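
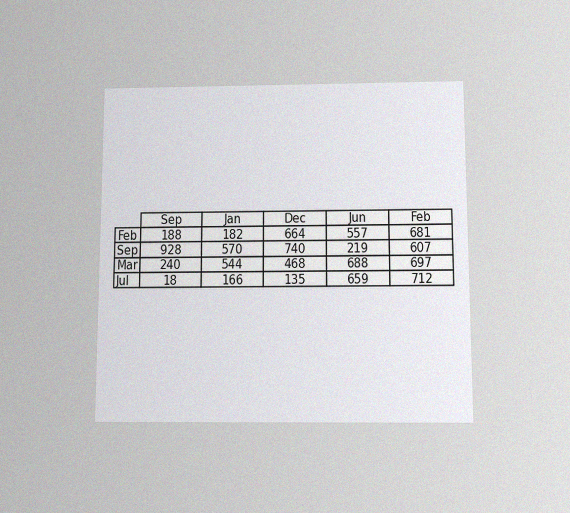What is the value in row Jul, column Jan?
166

The chart is viewed slightly from below, with some photo noise. The (Jul, Jan) cell reads 166.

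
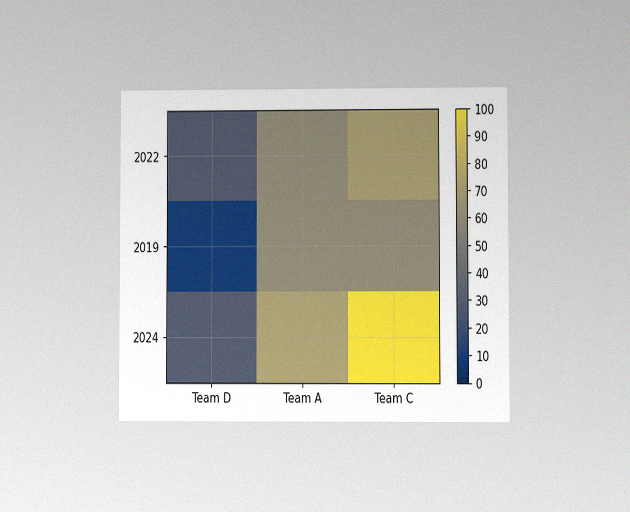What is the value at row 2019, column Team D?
10

The chart is viewed at a slight angle, with some photo noise. Matching cell (2019, Team D) against the colorbar gives 10.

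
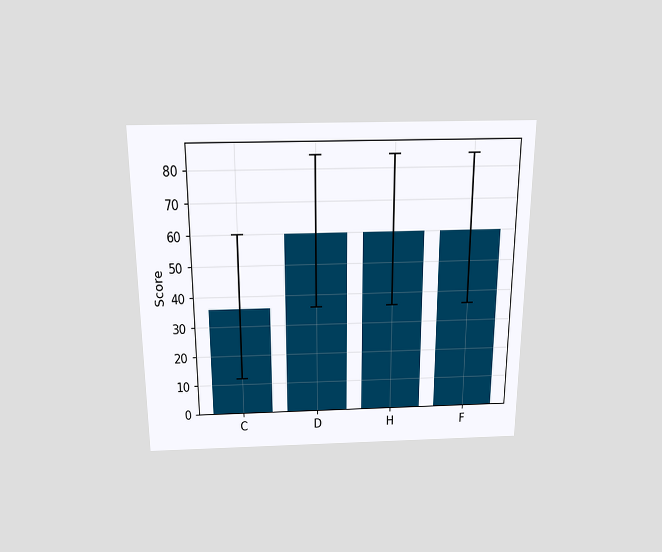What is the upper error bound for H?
84

The chart is viewed slightly from above. The H bar's upper whisker reaches 84.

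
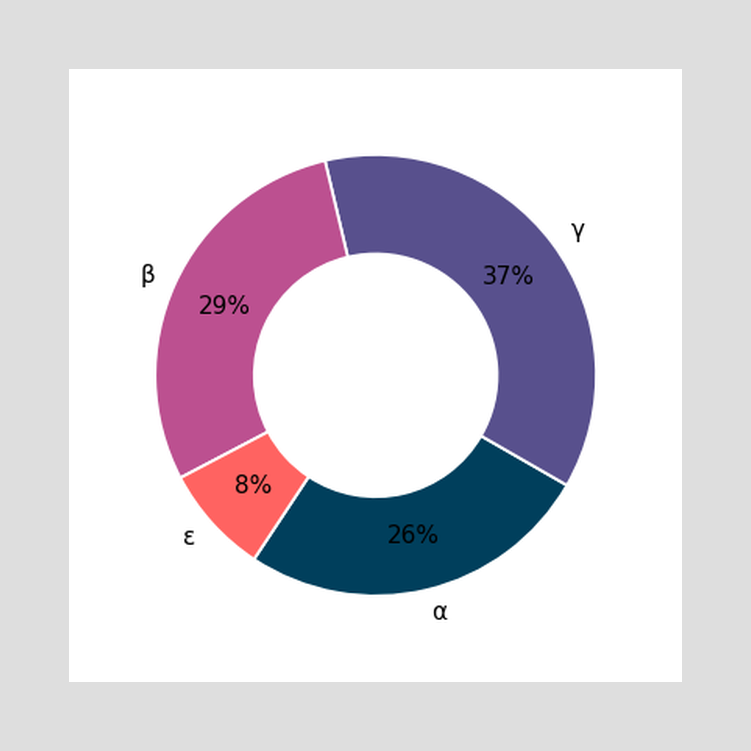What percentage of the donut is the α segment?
26%

The α segment takes up 26% of the ring.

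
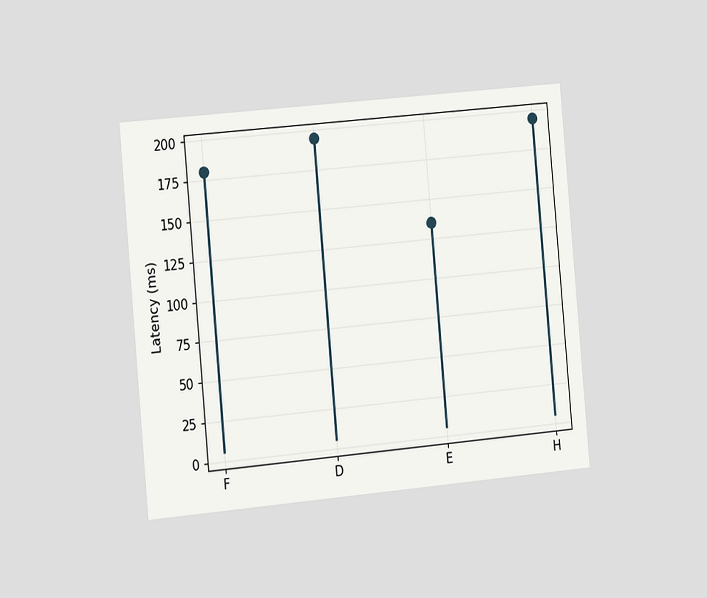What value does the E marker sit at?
The chart is tilted about 5° counter-clockwise and viewed slightly from the left. The E marker sits at 135ms.

135ms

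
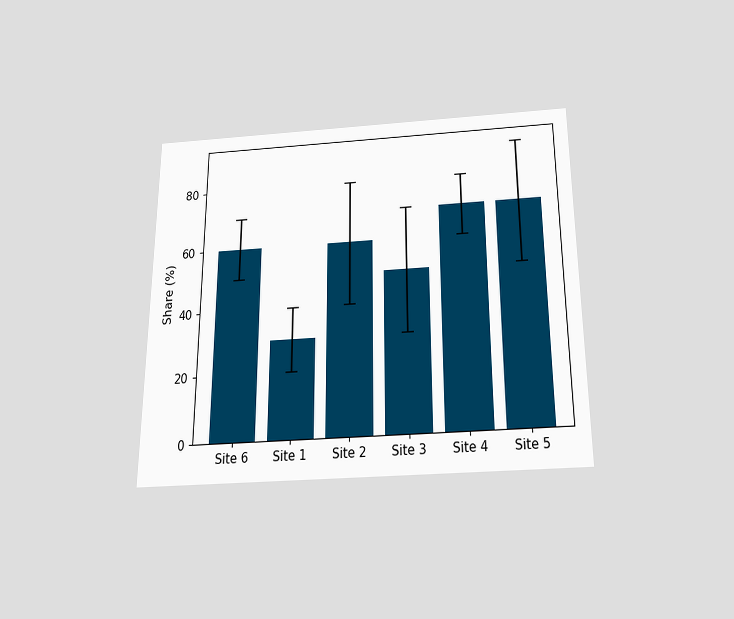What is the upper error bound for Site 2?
80%

The chart is viewed slightly from below. The Site 2 bar's upper whisker reaches 80%.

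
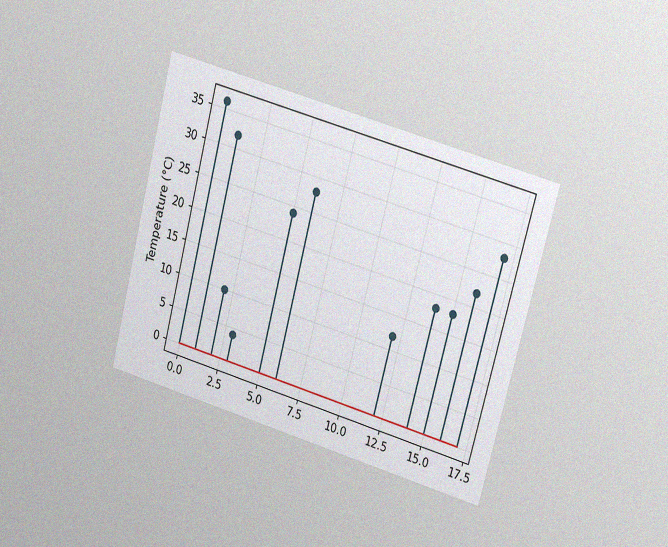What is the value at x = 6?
28°C

The chart is tilted about 15° clockwise and viewed at a slight angle, with some photo noise. The stem at x=6 reaches 28°C.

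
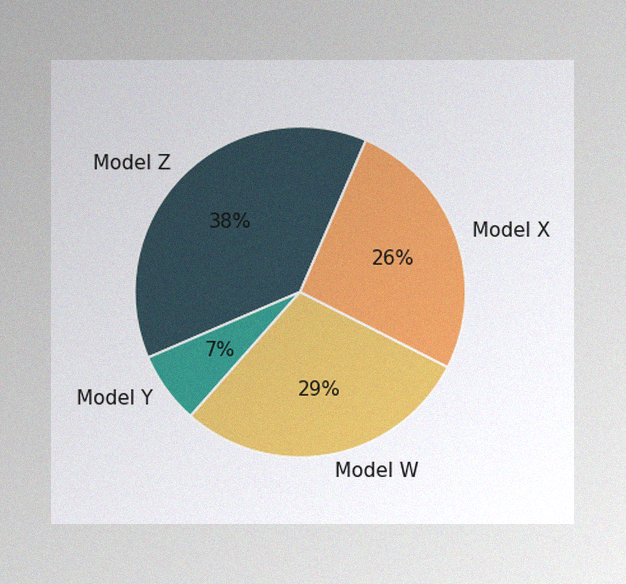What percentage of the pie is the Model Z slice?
The image has some photo noise and uneven lighting. The Model Z slice takes up 38% of the pie.

38%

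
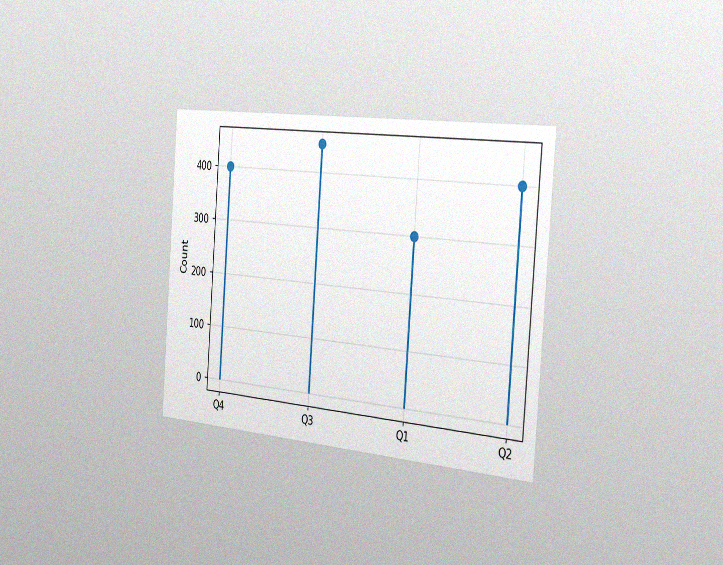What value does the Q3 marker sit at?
450

The chart is tilted about 4° clockwise and viewed slightly from the right, with some photo noise. The Q3 marker sits at 450.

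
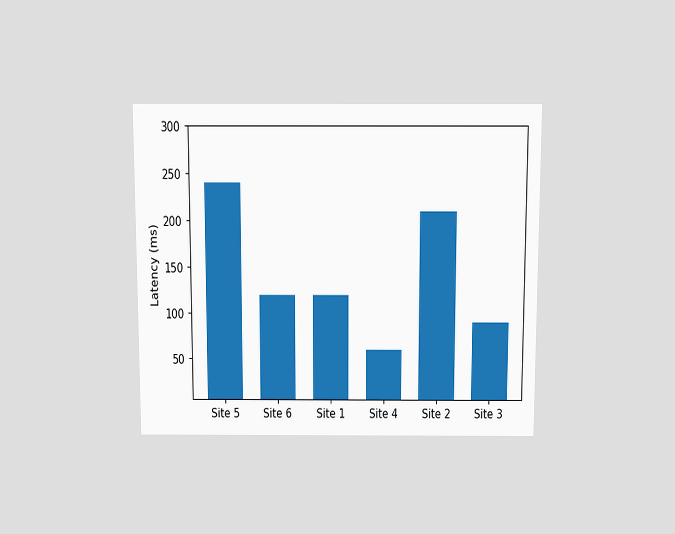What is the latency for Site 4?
60ms

The chart is viewed slightly from above. Reading along the chart's y-axis, the Site 4 bar reaches 60ms.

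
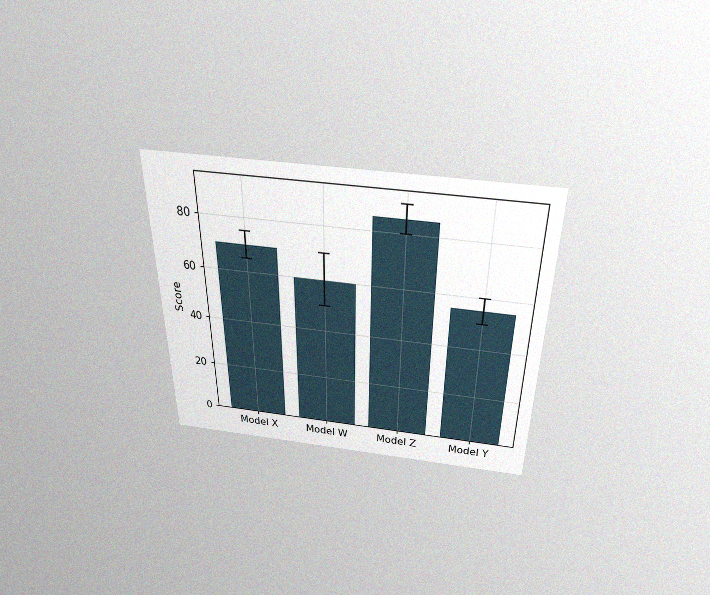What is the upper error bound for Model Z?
90

The chart is viewed slightly from above, with some photo noise. The Model Z bar's upper whisker reaches 90.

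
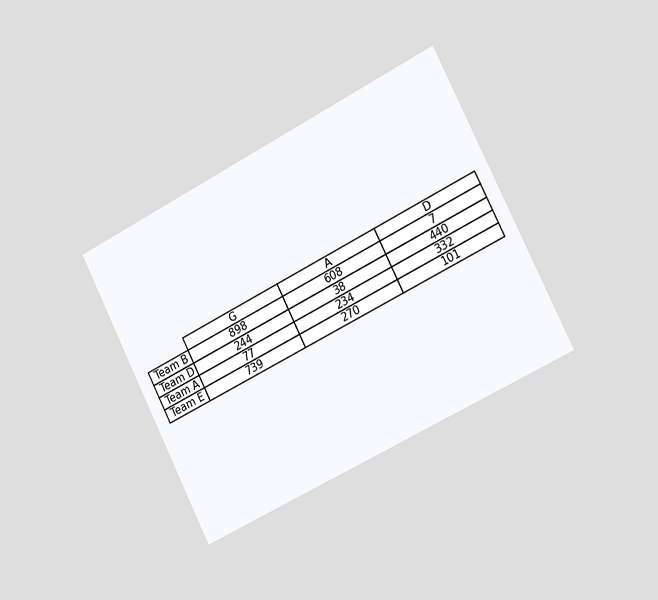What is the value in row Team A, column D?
332

The chart is tilted about 27° counter-clockwise and viewed slightly from the right. The (Team A, D) cell reads 332.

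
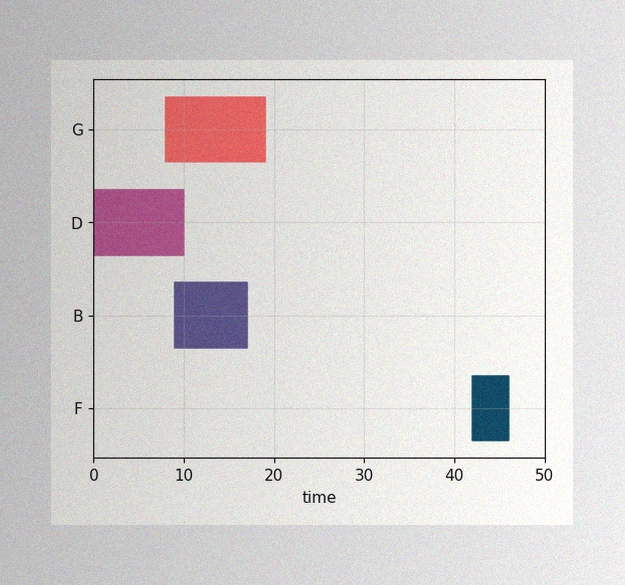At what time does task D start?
0

The image has some photo noise and uneven lighting. The D bar begins at t=0.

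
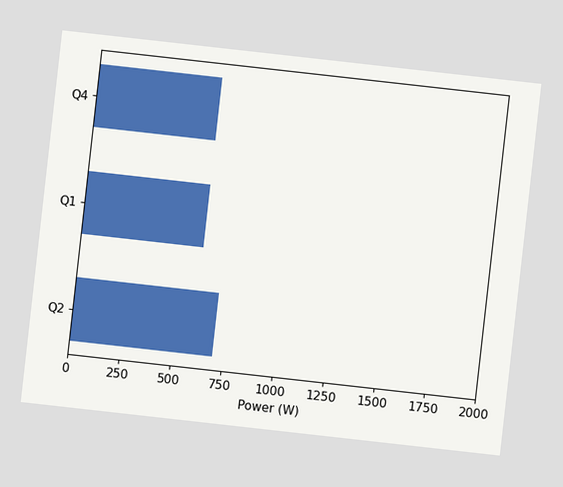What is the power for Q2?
The chart is tilted about 6° clockwise. Reading along the chart's x-axis, the Q2 bar reaches 700W.

700W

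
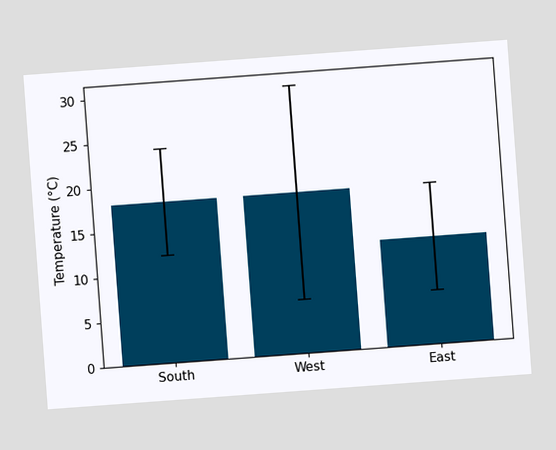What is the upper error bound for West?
The chart is tilted about 4° counter-clockwise. The West bar's upper whisker reaches 30°C.

30°C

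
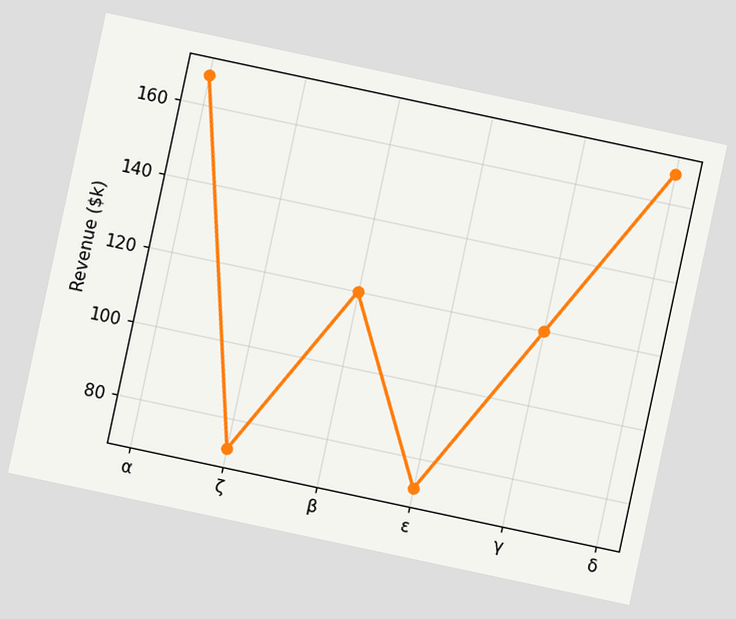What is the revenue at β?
$120k

The chart is tilted about 12° clockwise. At β, the line is at $120k.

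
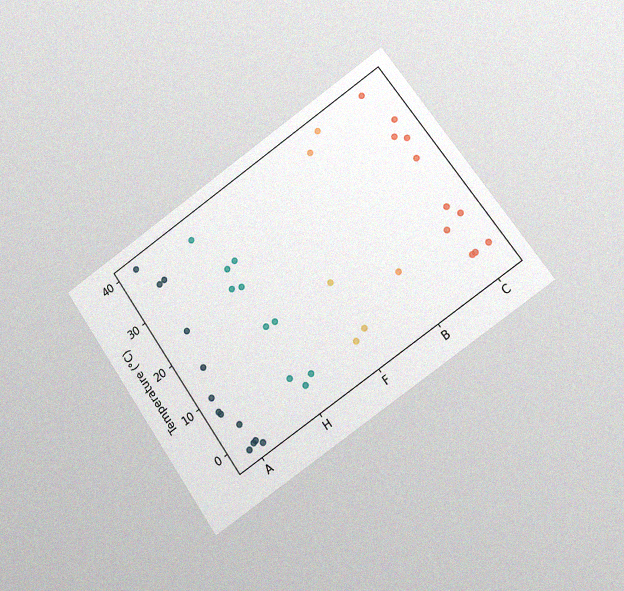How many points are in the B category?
The chart is tilted about 35° counter-clockwise and viewed at a slight angle, with some photo noise. Counting the markers in the B column gives 3.

3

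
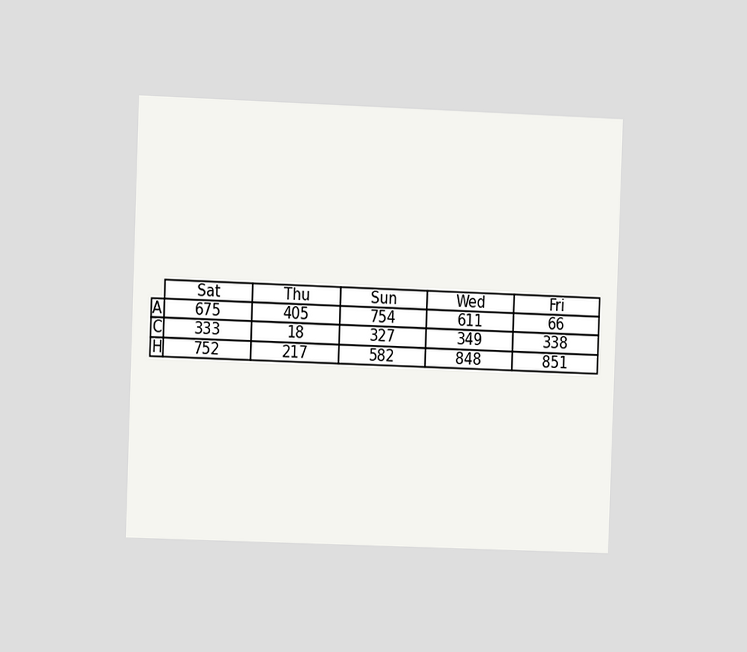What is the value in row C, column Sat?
333

The chart is tilted about 2° clockwise and viewed slightly from the left. The (C, Sat) cell reads 333.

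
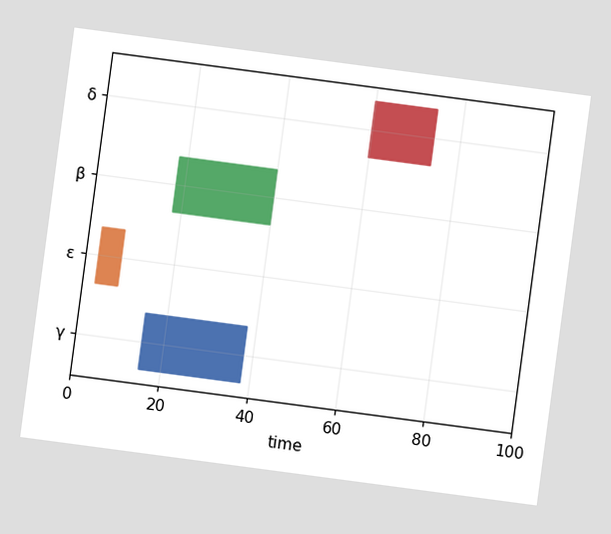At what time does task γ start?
15

The chart is tilted about 8° clockwise. The γ bar begins at t=15.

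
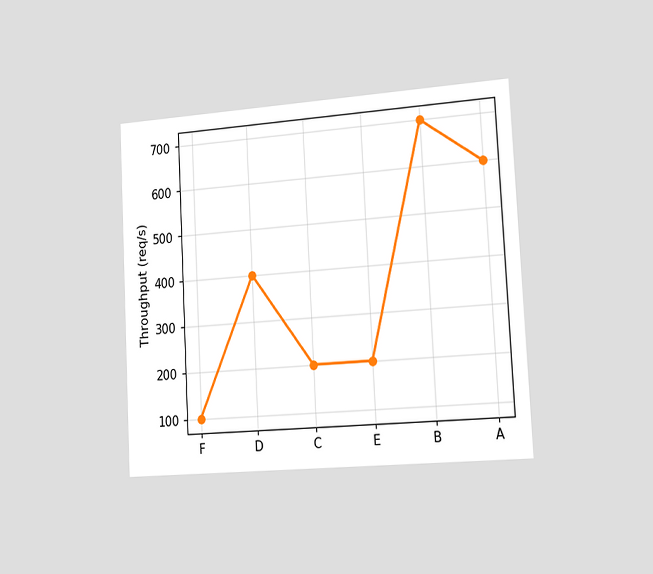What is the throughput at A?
The chart is tilted about 3° counter-clockwise and viewed slightly from the right. At A, the line is at 600req/s.

600req/s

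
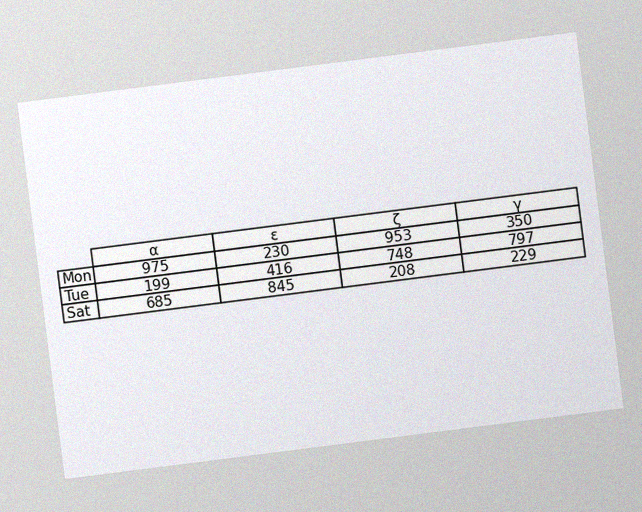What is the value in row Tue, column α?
The chart is tilted about 7° counter-clockwise, with some photo noise. The (Tue, α) cell reads 199.

199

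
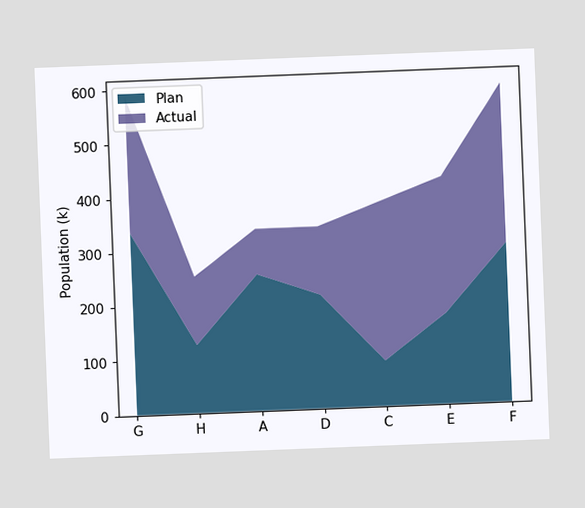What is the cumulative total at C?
The chart is tilted about 2° counter-clockwise. The stacked total at C reaches 378k.

378k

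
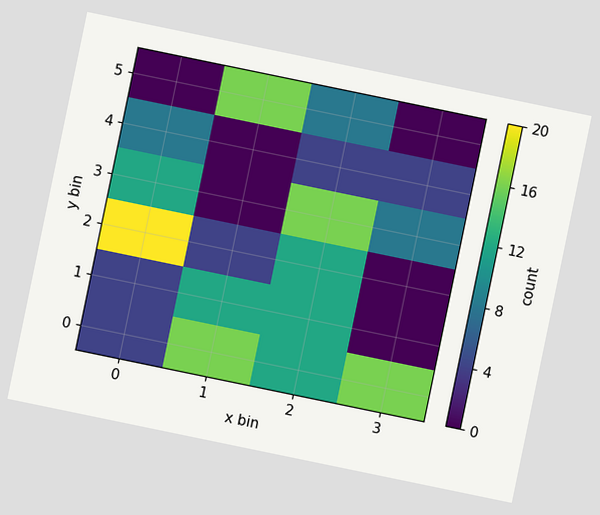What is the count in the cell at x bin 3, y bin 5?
0

The chart is tilted about 12° clockwise. Matching the cell (3, 5) against the colorbar gives 0.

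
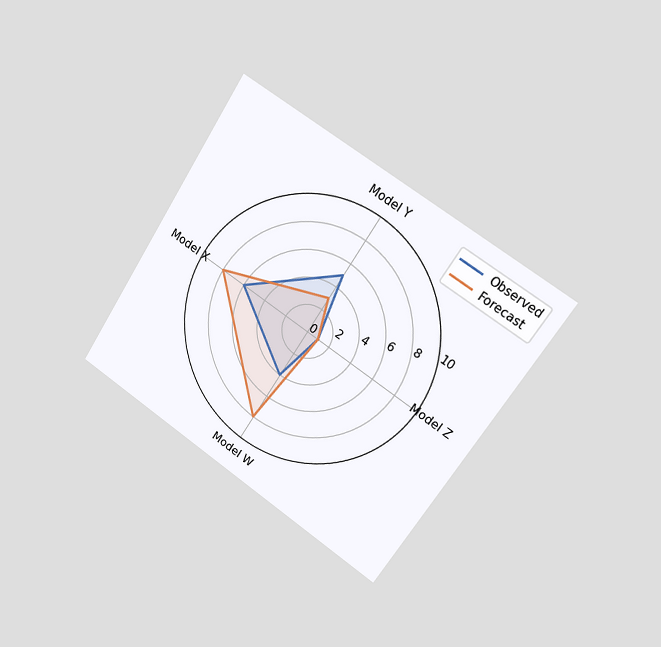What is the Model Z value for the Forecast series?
1

The chart is tilted about 33° clockwise and viewed slightly from the right. On the Model Z axis, Forecast reaches 1.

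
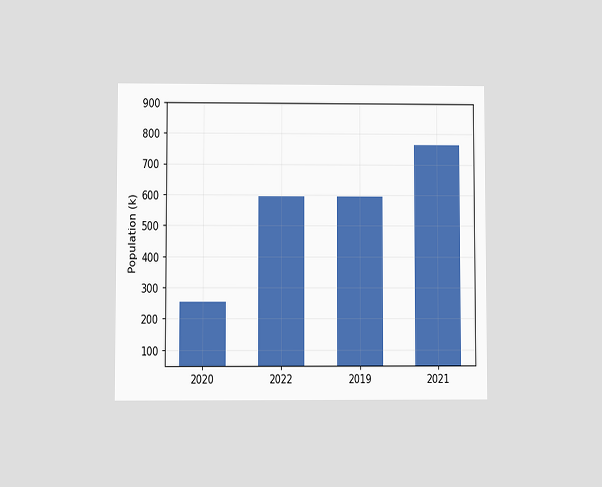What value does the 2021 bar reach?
The chart is viewed at a slight angle. Reading along the chart's y-axis, the 2021 bar reaches 765k.

765k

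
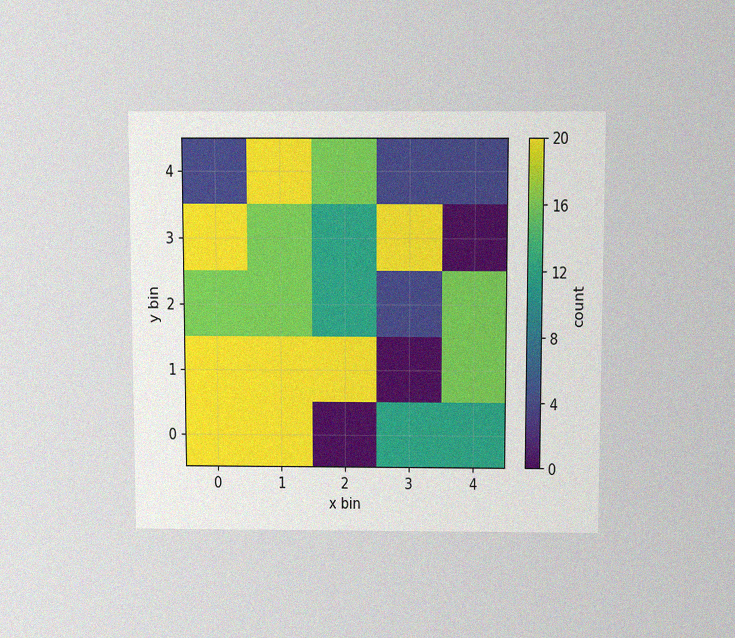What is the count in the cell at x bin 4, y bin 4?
4

The chart is viewed slightly from above, with some photo noise. Matching the cell (4, 4) against the colorbar gives 4.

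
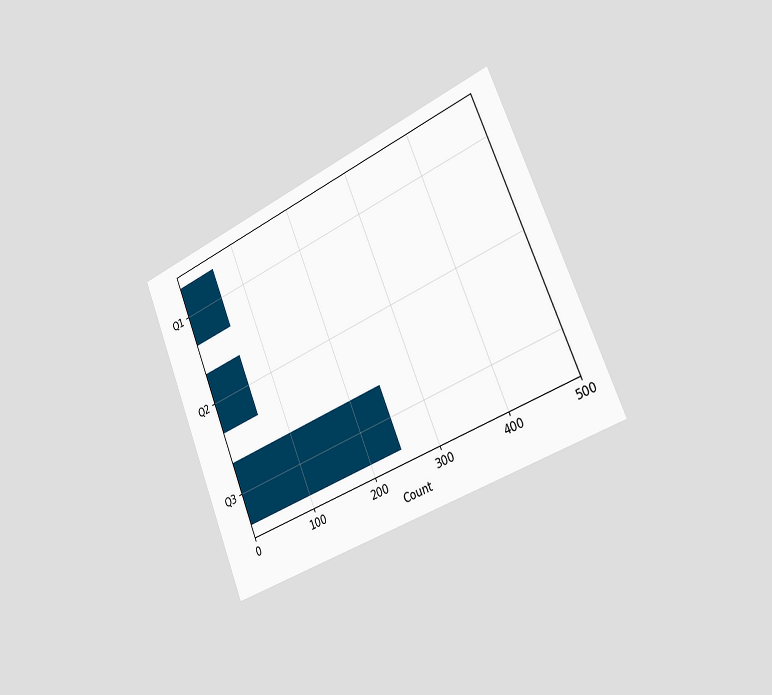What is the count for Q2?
The chart is tilted about 22° counter-clockwise and viewed slightly from the right. Reading along the chart's x-axis, the Q2 bar reaches 62.

62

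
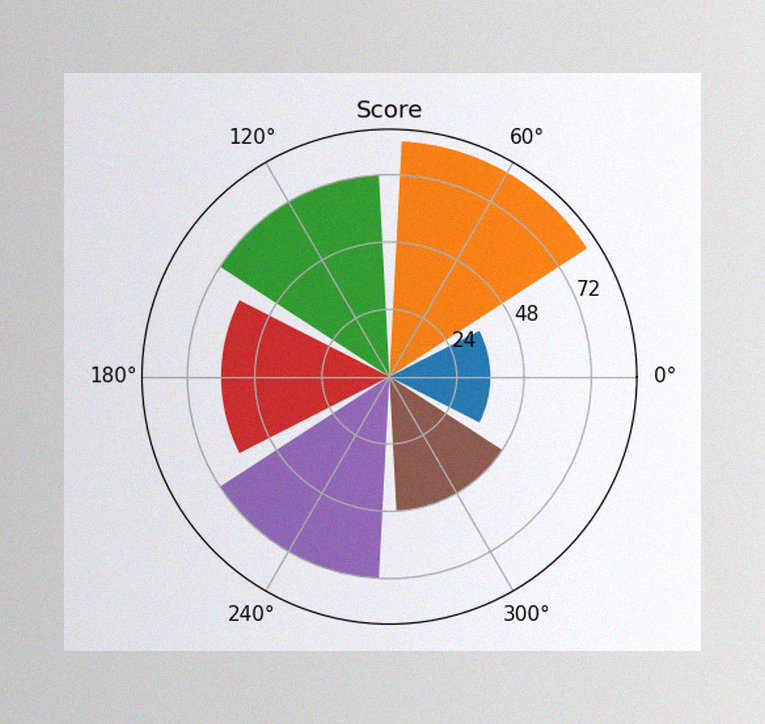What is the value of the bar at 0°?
The image has some photo noise and uneven lighting. The bar at 0° reaches 36 on the radial axis.

36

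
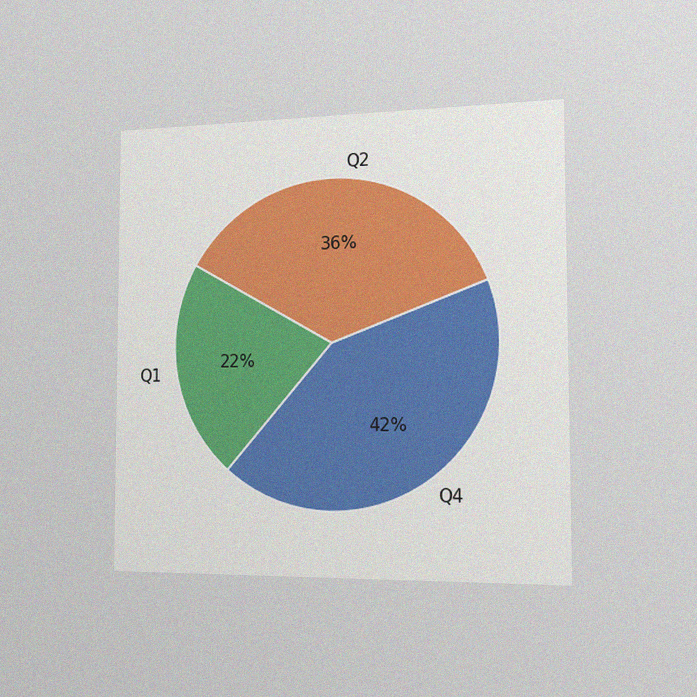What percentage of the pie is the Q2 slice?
The chart is viewed slightly from the right, with some photo noise. The Q2 slice takes up 36% of the pie.

36%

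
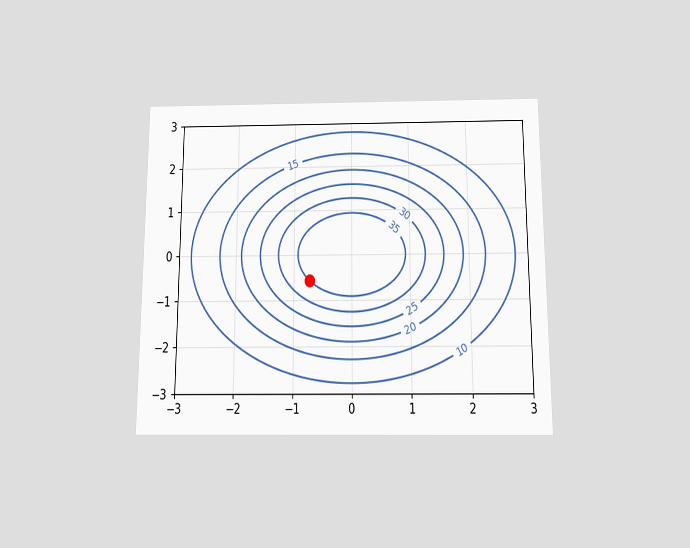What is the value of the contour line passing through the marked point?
The chart is viewed slightly from below. The marked point sits on the contour labelled 35.

35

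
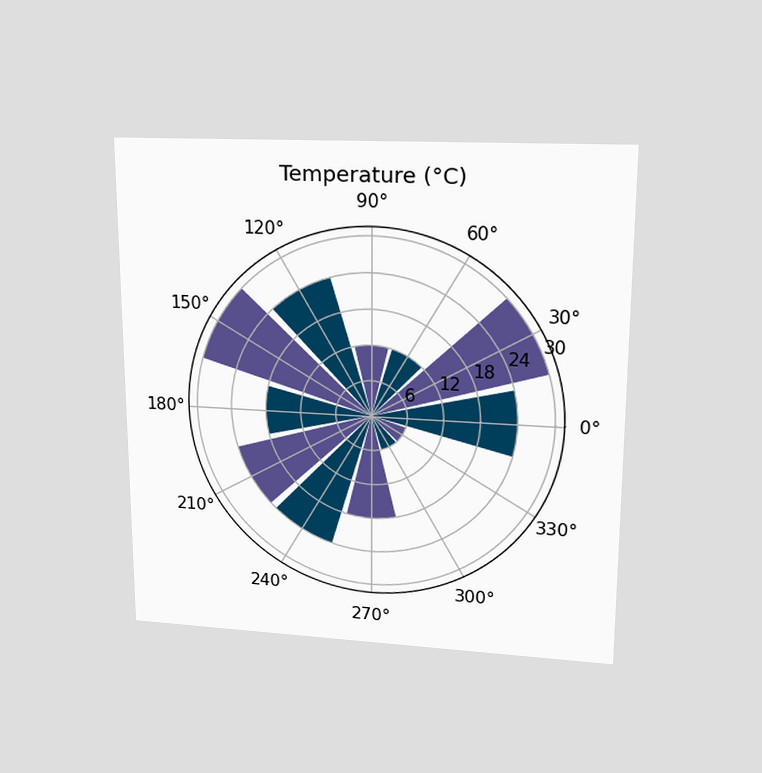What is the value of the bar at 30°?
The chart is viewed at a slight angle. The bar at 30° reaches 30°C on the radial axis.

30°C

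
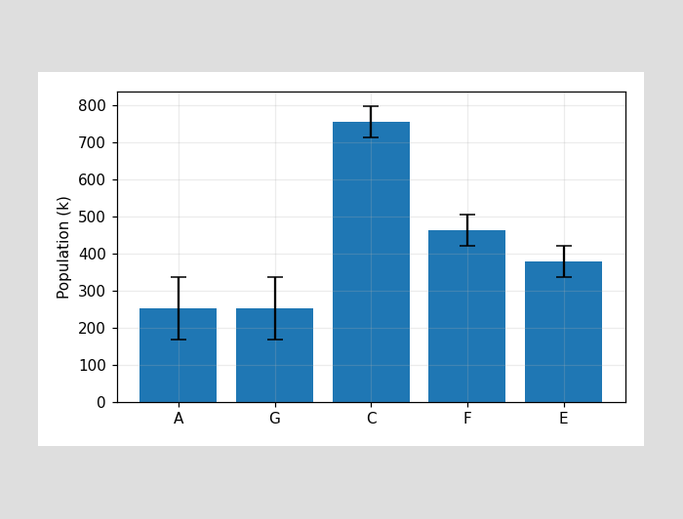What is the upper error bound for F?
504k

The F bar's upper whisker reaches 504k.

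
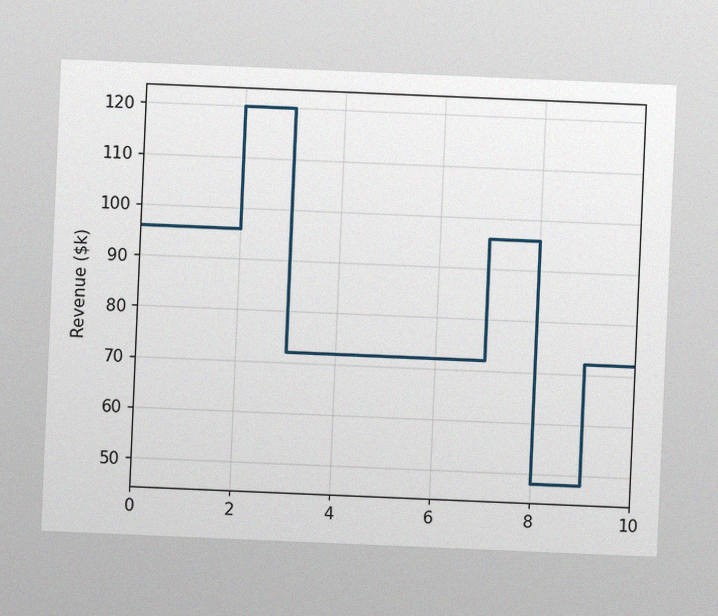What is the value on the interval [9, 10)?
$72k

The chart is tilted about 2° clockwise, with some photo noise. On [9, 10) the step sits at $72k.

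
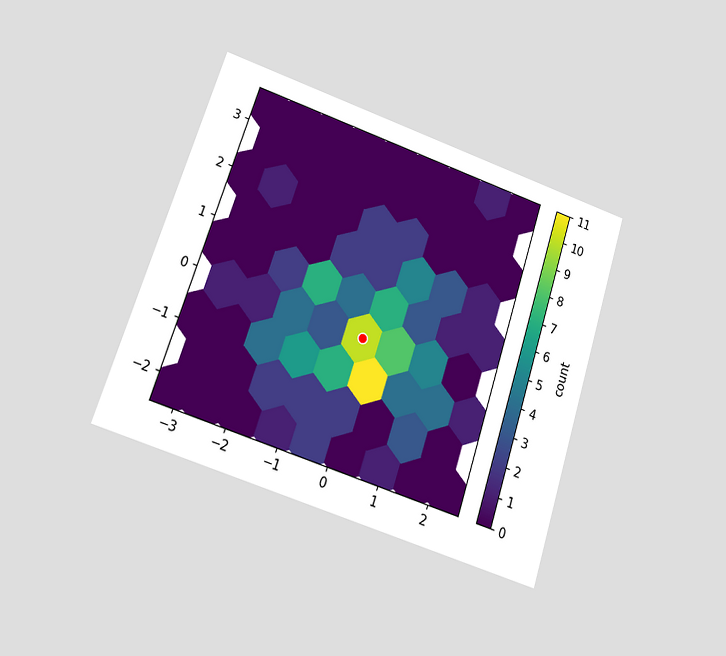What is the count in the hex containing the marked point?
10

The chart is tilted about 18° clockwise and viewed at a slight angle. The marked hex reads 10 on the colorbar.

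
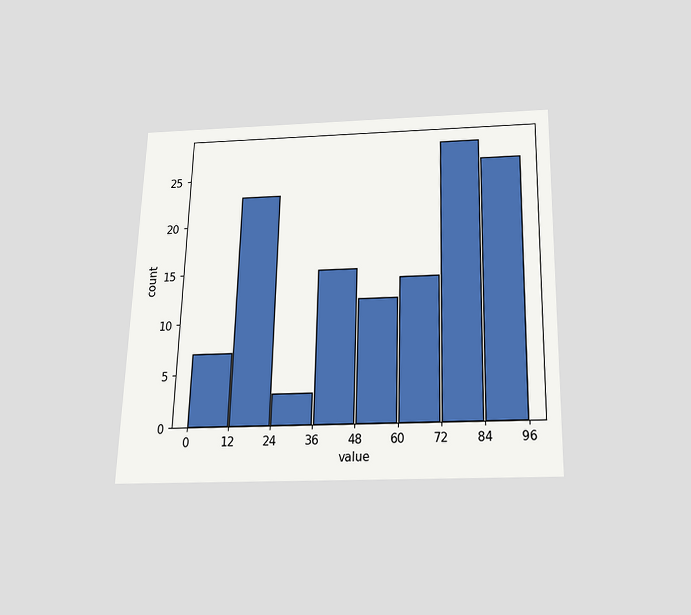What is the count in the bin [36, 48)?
The chart is viewed slightly from below. The [36, 48) bin has height 15.

15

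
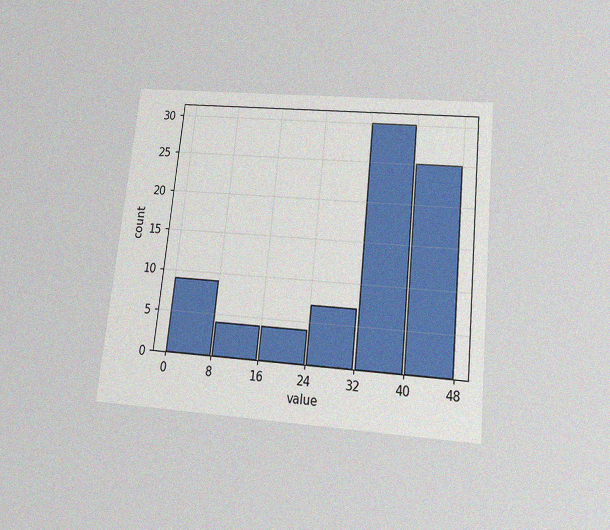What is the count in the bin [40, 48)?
The chart is tilted about 6° clockwise and viewed slightly from below, with some photo noise. The [40, 48) bin has height 25.

25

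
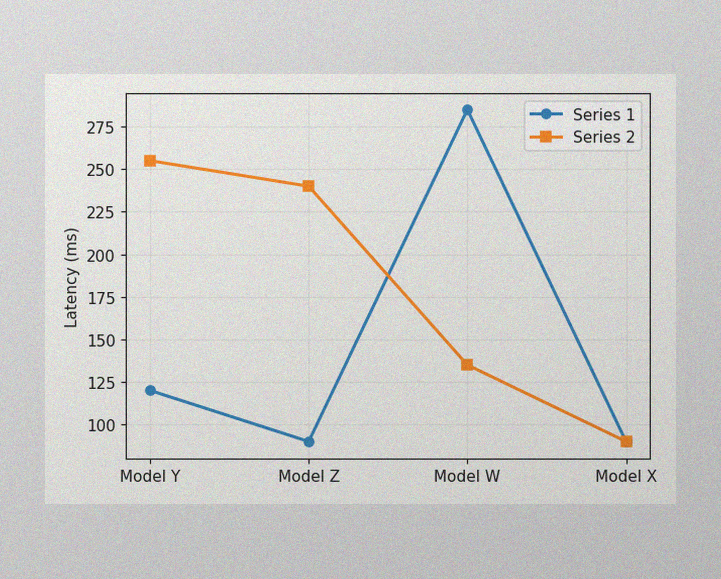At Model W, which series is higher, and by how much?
Series 1, by 150ms

The image has some photo noise and uneven lighting. At Model W, Series 1 sits above the other line by 150ms.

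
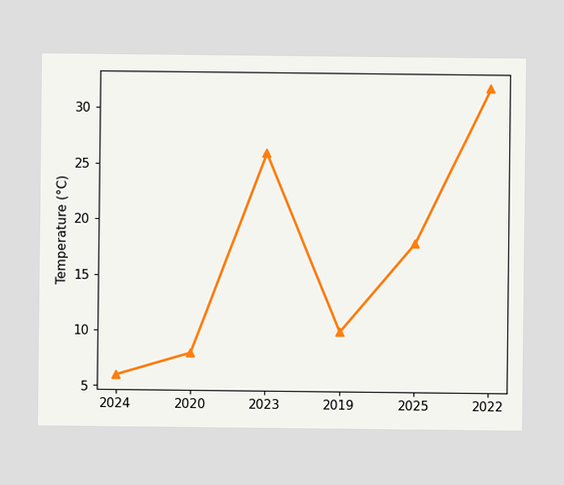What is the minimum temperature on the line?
6°C

The lowest point is at 2024, and reading across to the y-axis gives 6°C.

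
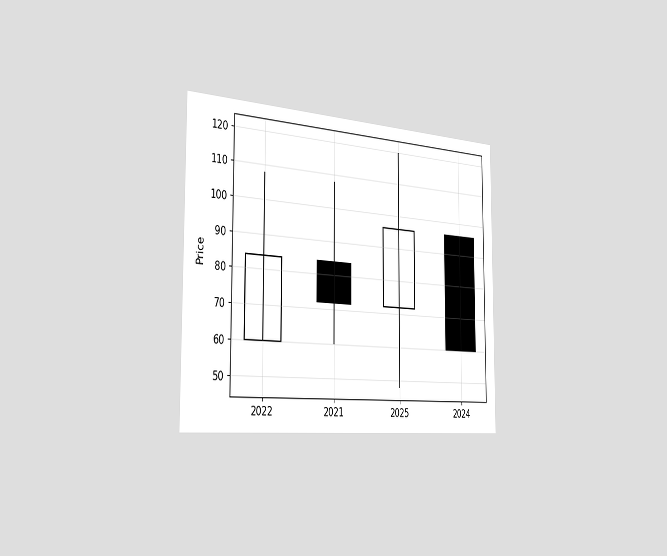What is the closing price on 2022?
The chart is viewed slightly from the left. The 2022 candle closes at 84.

84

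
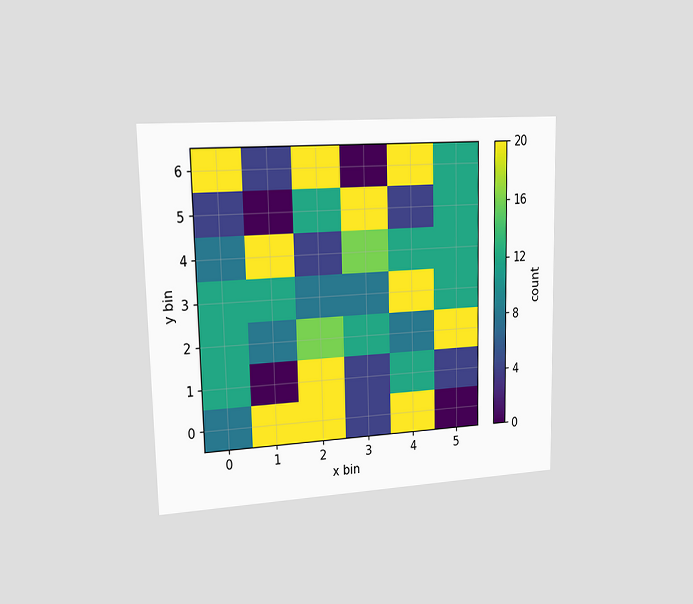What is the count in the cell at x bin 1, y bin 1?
0

The chart is viewed slightly from the left. Matching the cell (1, 1) against the colorbar gives 0.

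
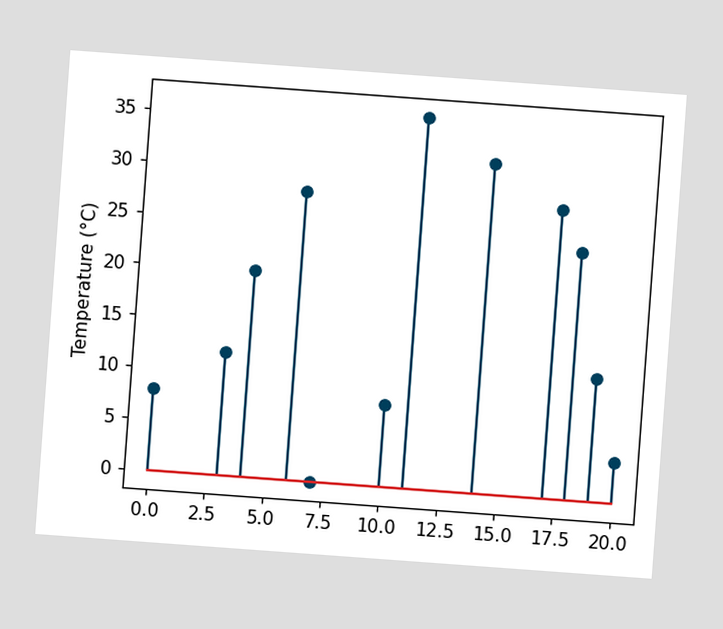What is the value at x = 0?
The chart is tilted about 4° clockwise. The stem at x=0 reaches 8°C.

8°C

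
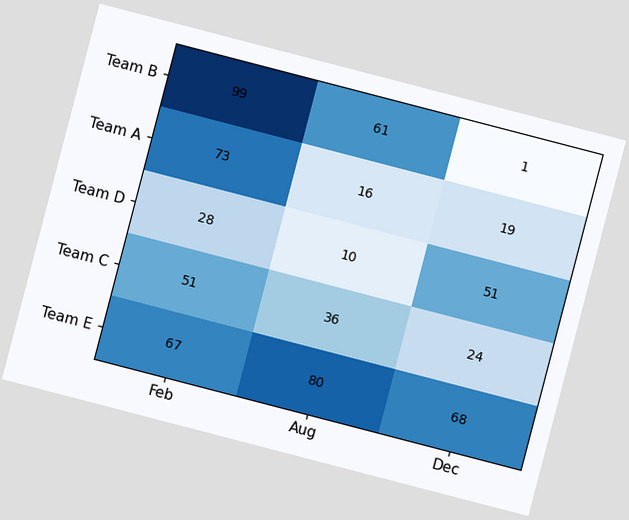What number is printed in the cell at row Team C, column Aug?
36

The chart is tilted about 15° clockwise. The (Team C, Aug) cell reads 36.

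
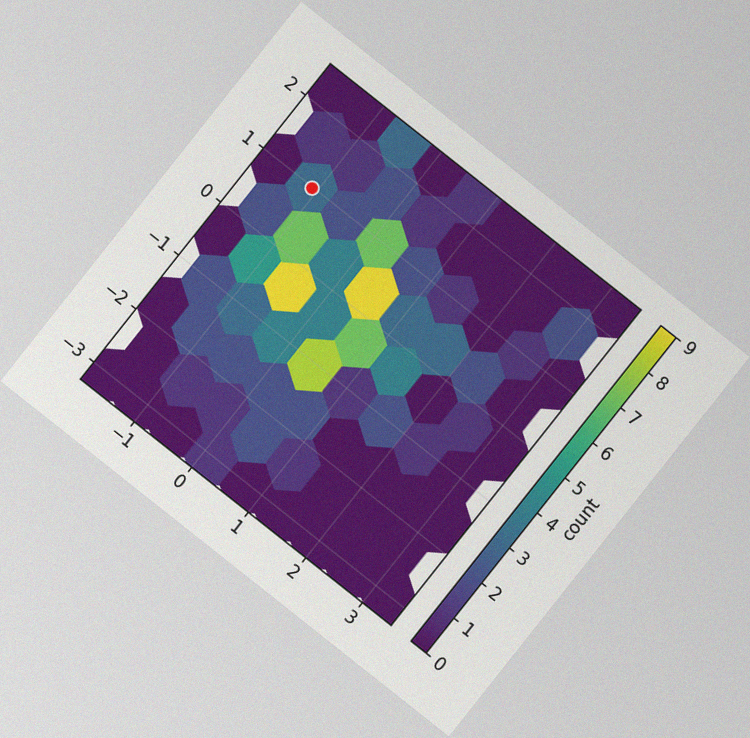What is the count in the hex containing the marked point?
The chart is tilted about 38° clockwise, with some photo noise. The marked hex reads 3 on the colorbar.

3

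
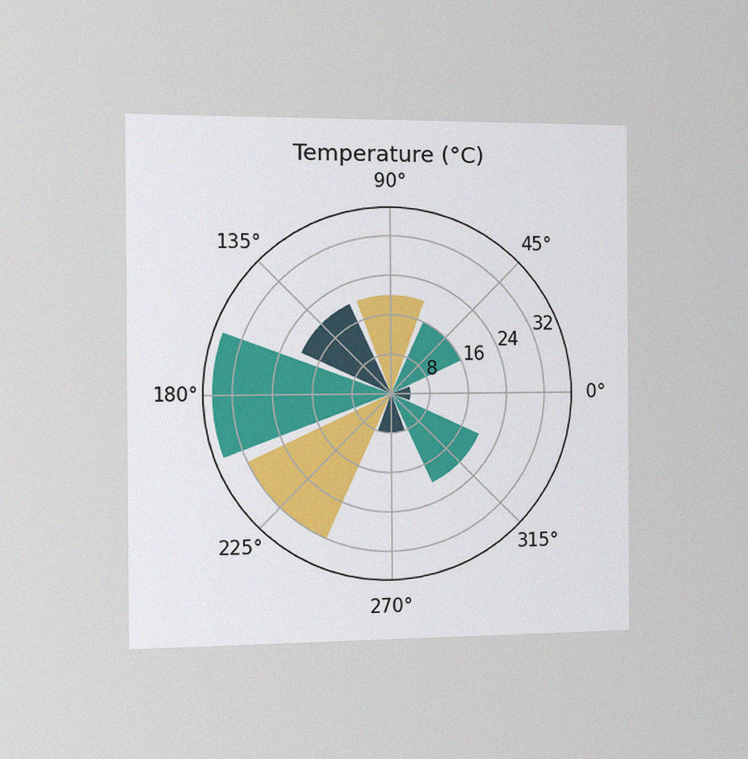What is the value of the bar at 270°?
8°C

The chart is viewed slightly from the left, with some photo noise. The bar at 270° reaches 8°C on the radial axis.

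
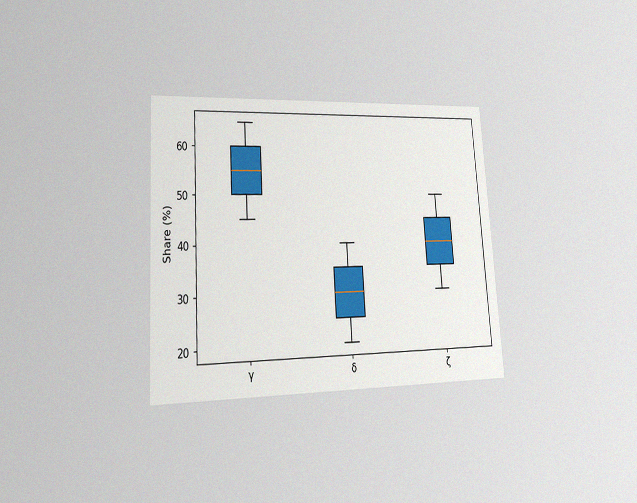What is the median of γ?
The chart is tilted about 4° counter-clockwise and viewed at a slight angle, with some photo noise. The median line in the γ box sits at 55%.

55%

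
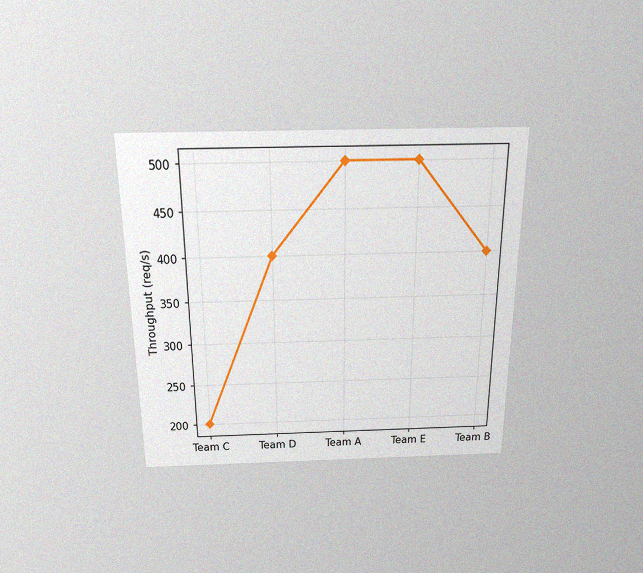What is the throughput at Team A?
The chart is viewed slightly from above, with some photo noise. At Team A, the line is at 500req/s.

500req/s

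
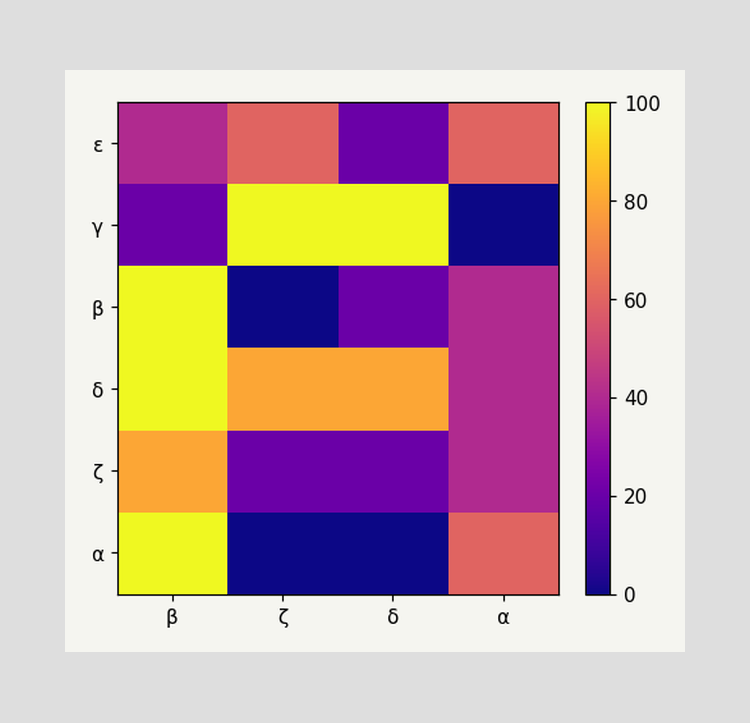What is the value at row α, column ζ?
0

Matching cell (α, ζ) against the colorbar gives 0.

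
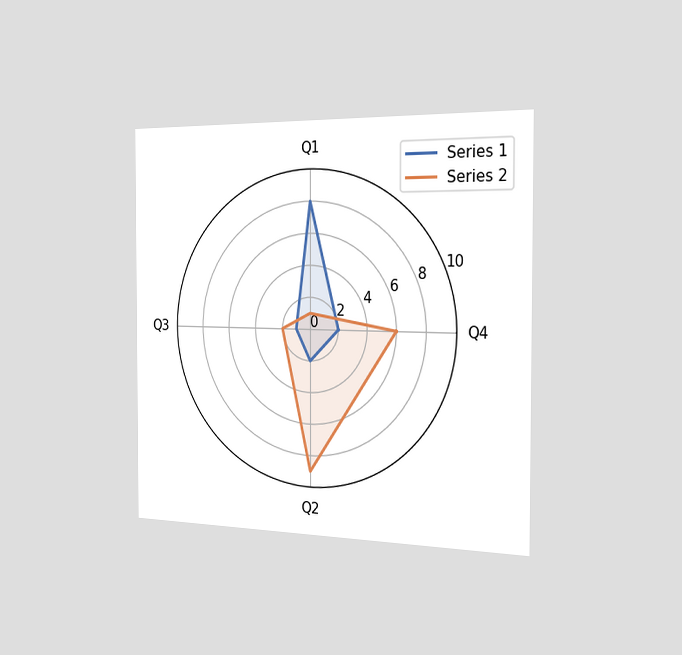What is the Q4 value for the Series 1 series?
The chart is viewed slightly from the right. On the Q4 axis, Series 1 reaches 2.

2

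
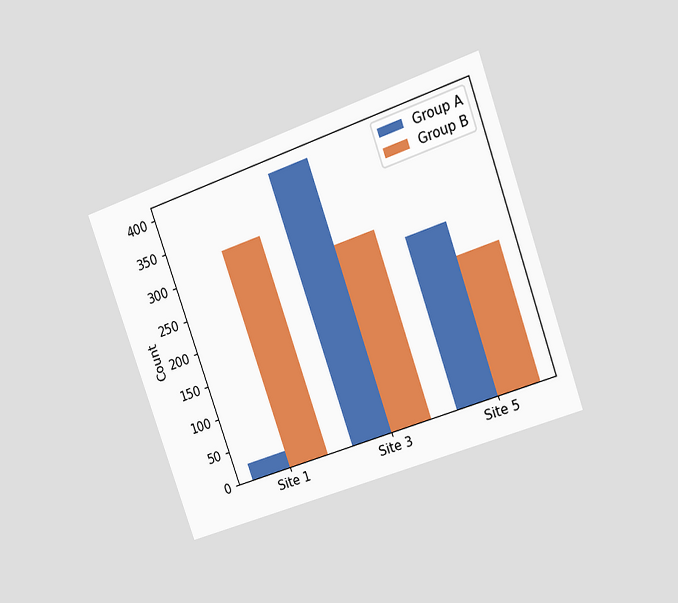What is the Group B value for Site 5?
The chart is tilted about 19° counter-clockwise and viewed at a slight angle. The Group B bar at Site 5 reaches 200 on the y-axis.

200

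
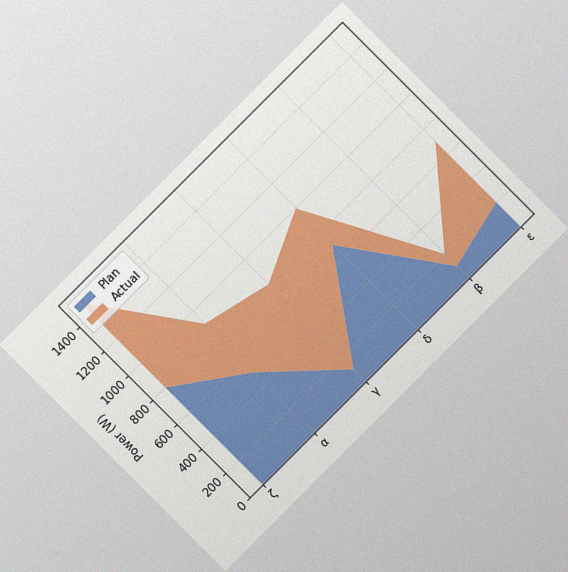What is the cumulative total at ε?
700W

The chart is tilted about 45° counter-clockwise, with some photo noise. The stacked total at ε reaches 700W.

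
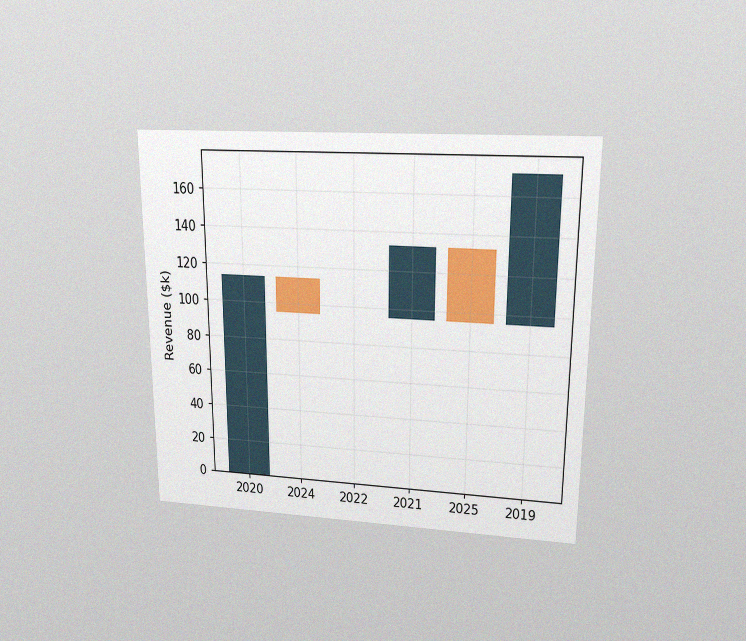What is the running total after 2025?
$95k

The chart is viewed slightly from above, with some photo noise. After 2025 the running total reaches $95k.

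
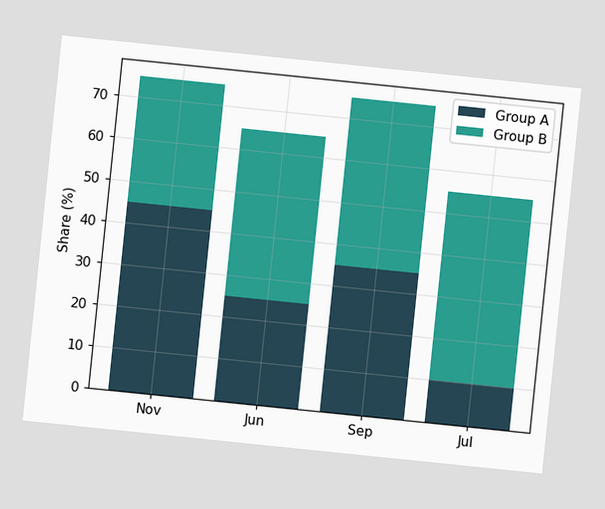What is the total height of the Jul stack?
55%

The chart is tilted about 6° clockwise. The Jul stack's top reaches 55% on the y-axis.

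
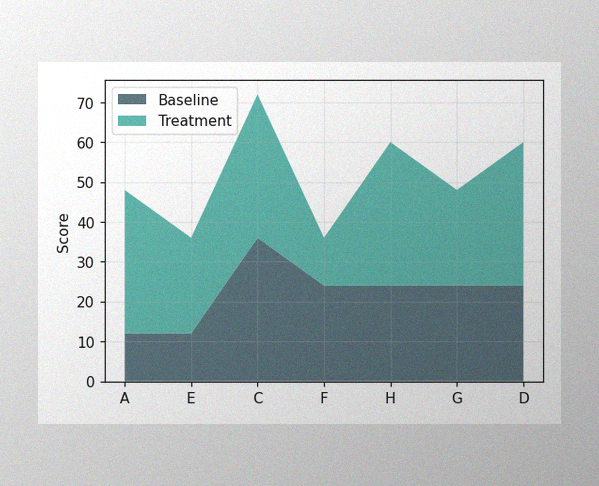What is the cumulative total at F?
36

The image has some photo noise and uneven lighting. The stacked total at F reaches 36.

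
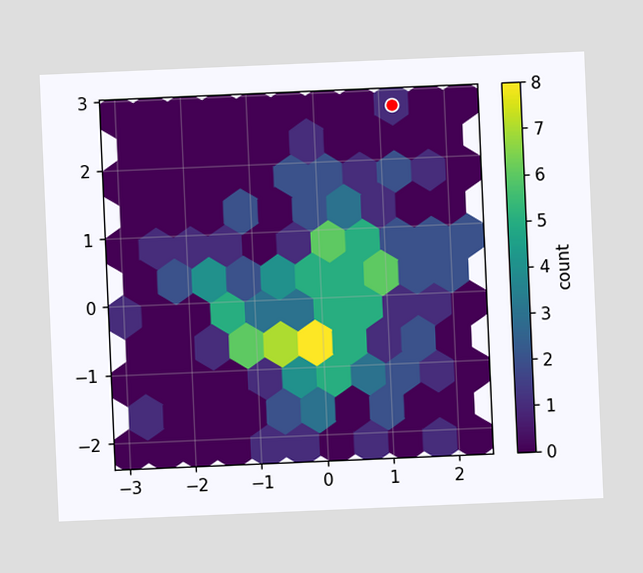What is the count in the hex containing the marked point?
1

The chart is tilted about 2° counter-clockwise. The marked hex reads 1 on the colorbar.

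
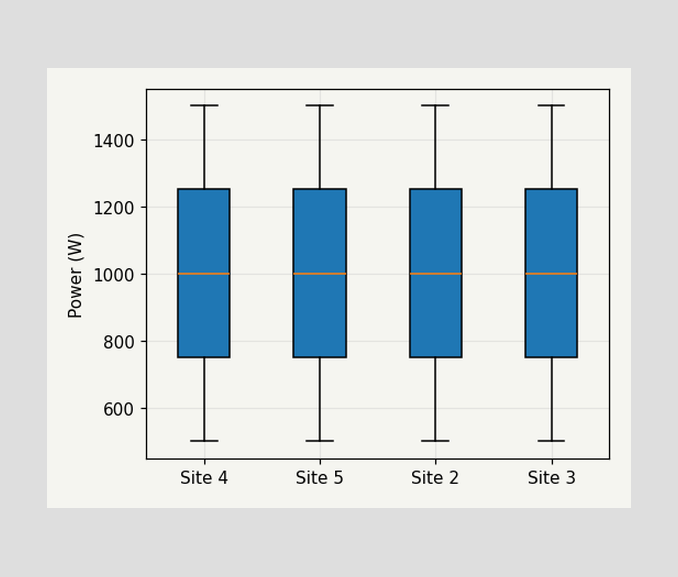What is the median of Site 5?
1000W

The median line in the Site 5 box sits at 1000W.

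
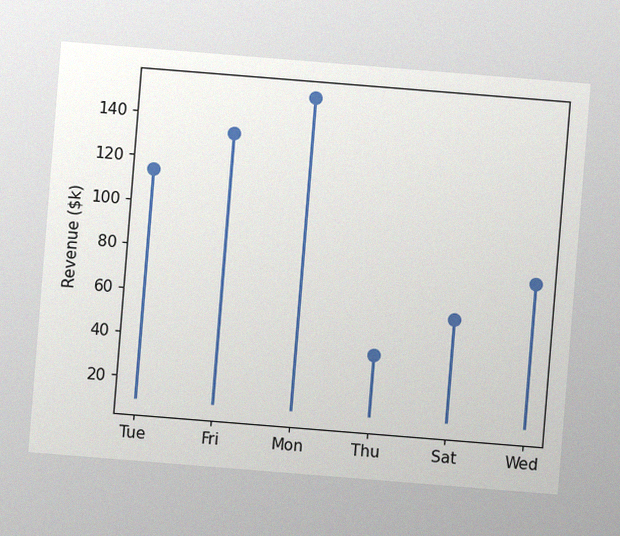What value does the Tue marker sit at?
The chart is tilted about 5° clockwise, with some photo noise. The Tue marker sits at $114k.

$114k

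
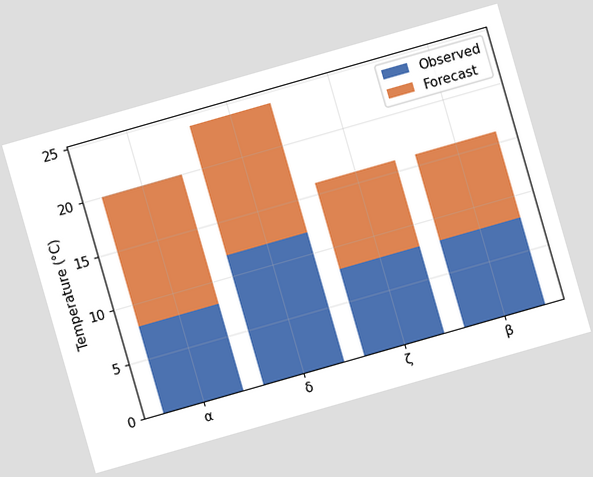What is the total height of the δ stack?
24°C

The chart is tilted about 16° counter-clockwise. The δ stack's top reaches 24°C on the y-axis.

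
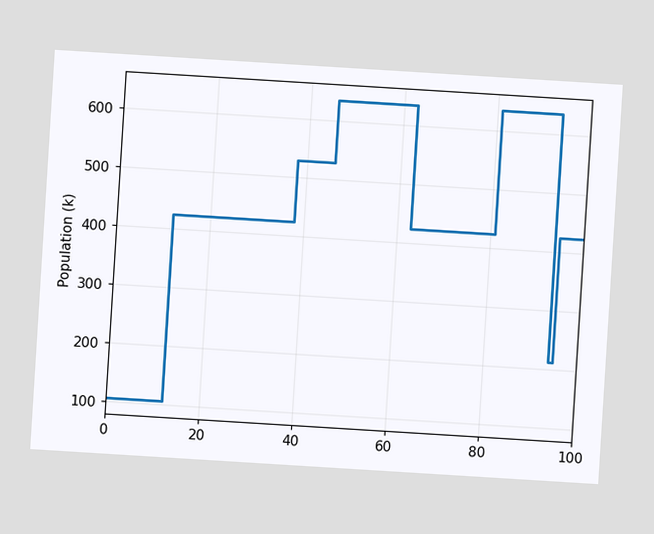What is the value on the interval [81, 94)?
The chart is tilted about 4° clockwise. On [81, 94) the step sits at 636k.

636k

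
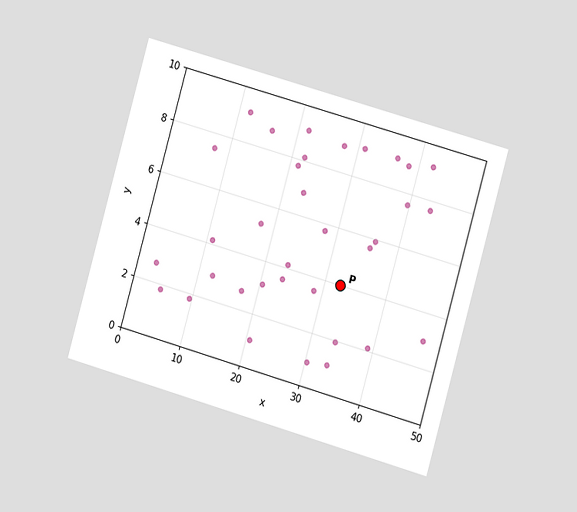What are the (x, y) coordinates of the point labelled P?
The chart is tilted about 16° clockwise and viewed slightly from the right. Following the gridlines from P to each axis, P sits at (32.5, 4).

(32.5, 4)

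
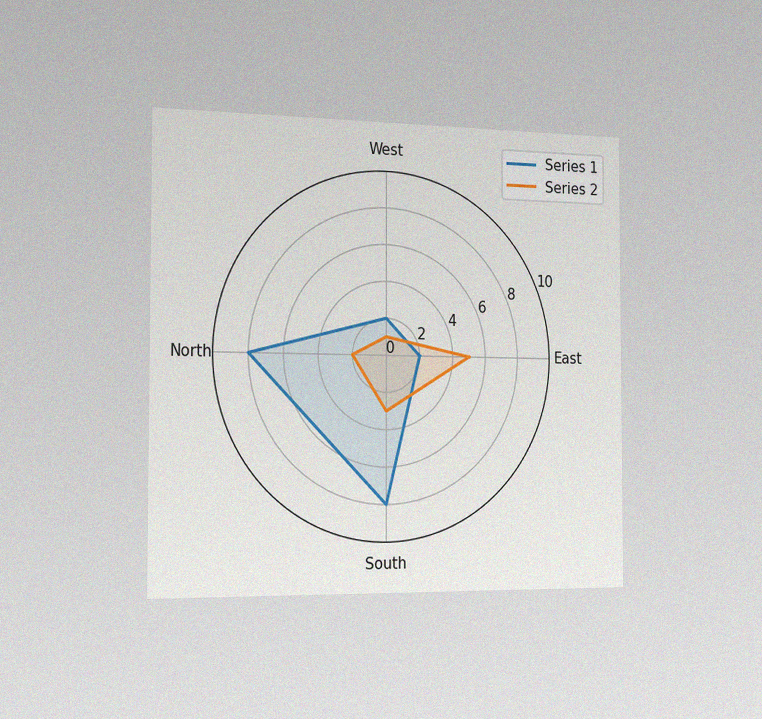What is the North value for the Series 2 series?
The chart is viewed slightly from the left, with some photo noise. On the North axis, Series 2 reaches 2.

2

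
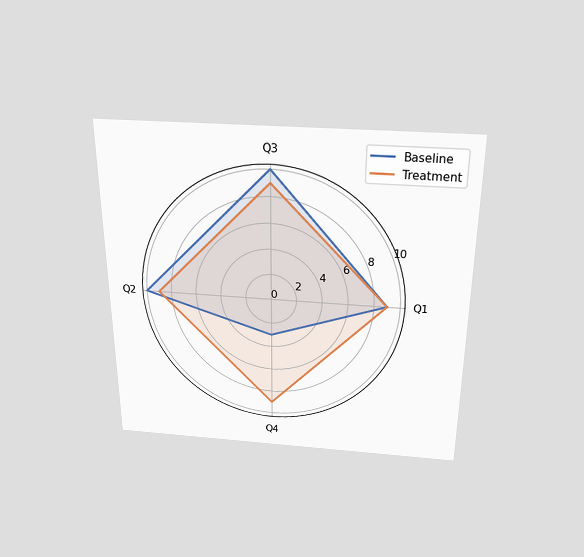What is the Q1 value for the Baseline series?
The chart is viewed slightly from above. On the Q1 axis, Baseline reaches 9.

9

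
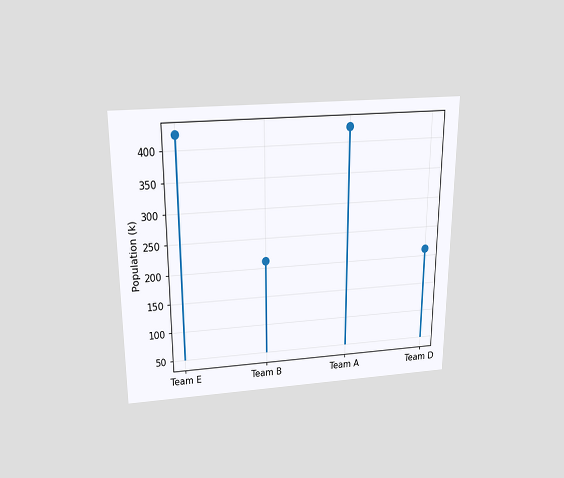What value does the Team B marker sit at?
The chart is viewed slightly from above. The Team B marker sits at 212k.

212k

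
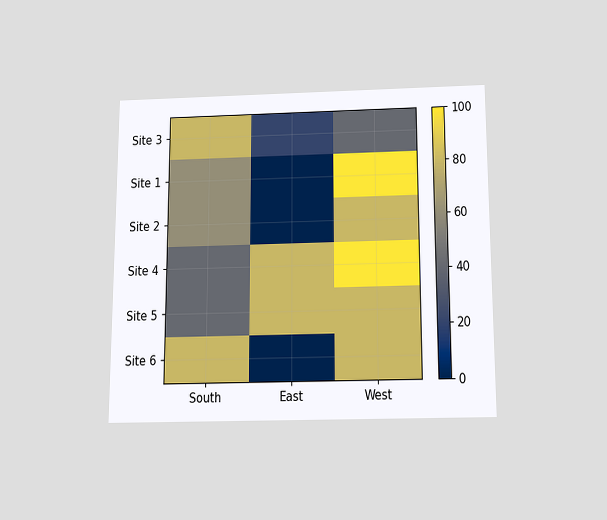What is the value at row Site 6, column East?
0

The chart is viewed slightly from below. Matching cell (Site 6, East) against the colorbar gives 0.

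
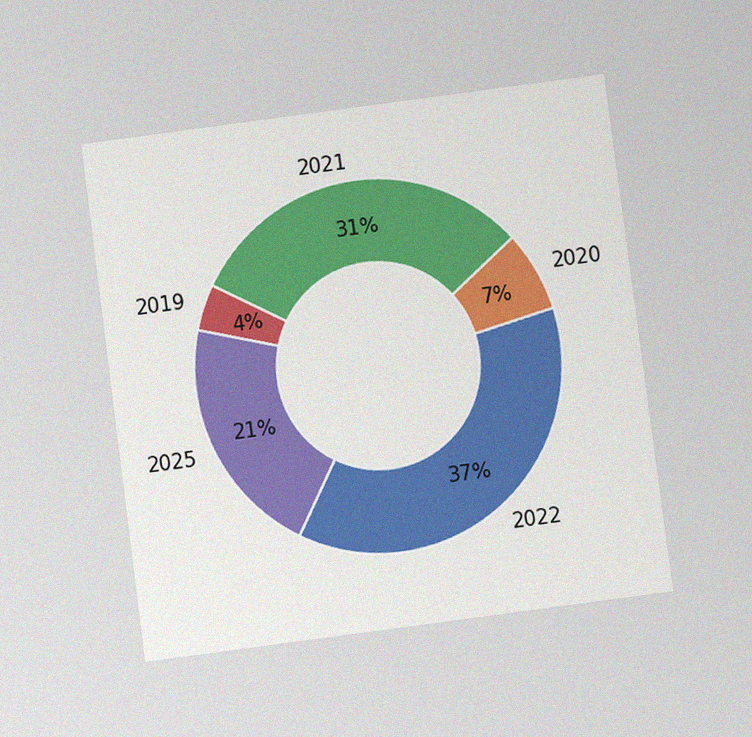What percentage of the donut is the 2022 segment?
37%

The chart is tilted about 7° counter-clockwise and viewed at a slight angle, with some photo noise. The 2022 segment takes up 37% of the ring.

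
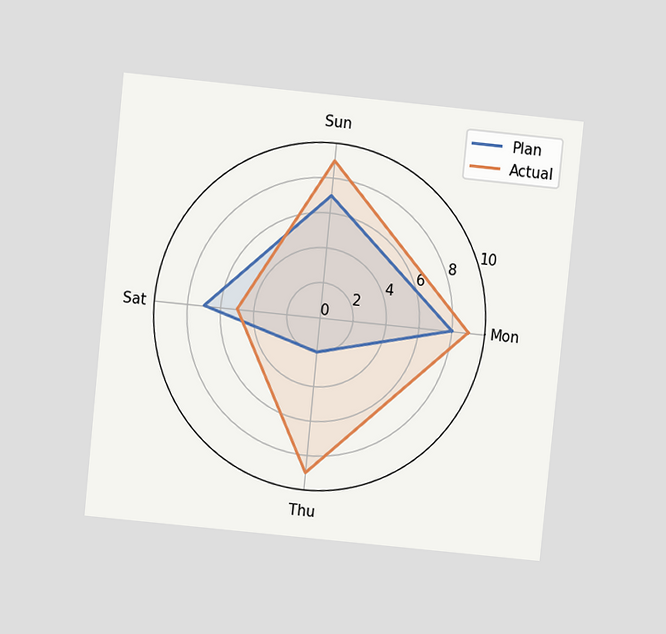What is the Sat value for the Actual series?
The chart is tilted about 6° clockwise and viewed at a slight angle. On the Sat axis, Actual reaches 5.

5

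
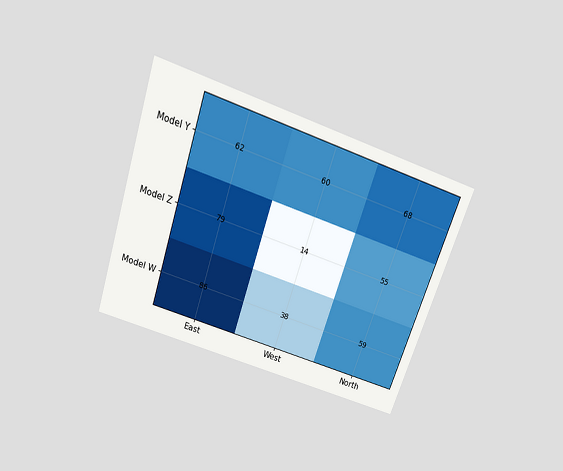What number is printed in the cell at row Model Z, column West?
14

The chart is tilted about 19° clockwise and viewed slightly from above. The (Model Z, West) cell reads 14.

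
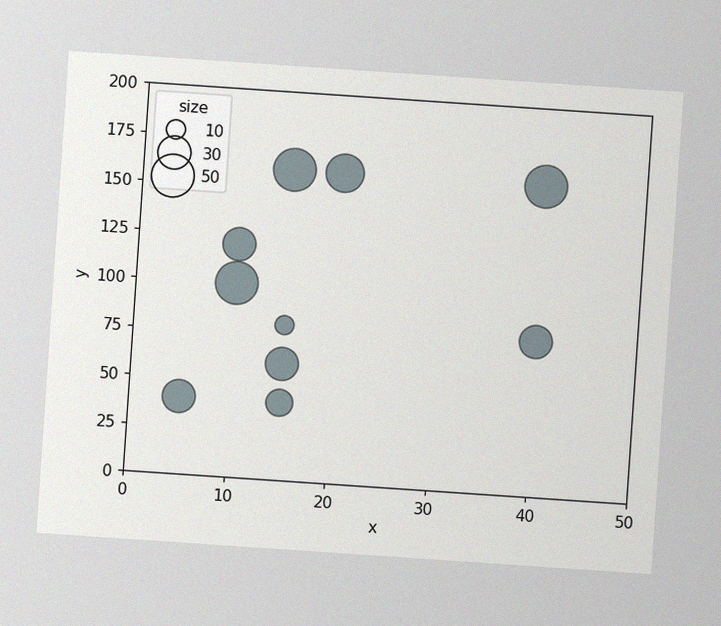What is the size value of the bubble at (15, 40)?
20

The chart is tilted about 4° clockwise, with some photo noise. Matching the bubble at (15, 40) against the size legend gives 20.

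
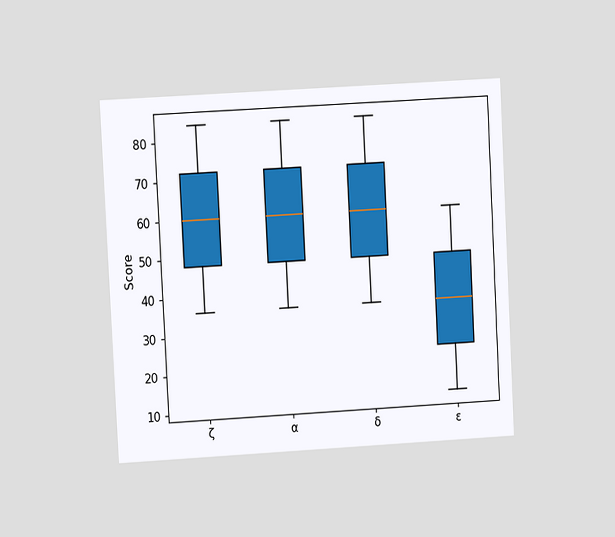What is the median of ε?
The chart is tilted about 3° counter-clockwise and viewed at a slight angle. The median line in the ε box sits at 36.

36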